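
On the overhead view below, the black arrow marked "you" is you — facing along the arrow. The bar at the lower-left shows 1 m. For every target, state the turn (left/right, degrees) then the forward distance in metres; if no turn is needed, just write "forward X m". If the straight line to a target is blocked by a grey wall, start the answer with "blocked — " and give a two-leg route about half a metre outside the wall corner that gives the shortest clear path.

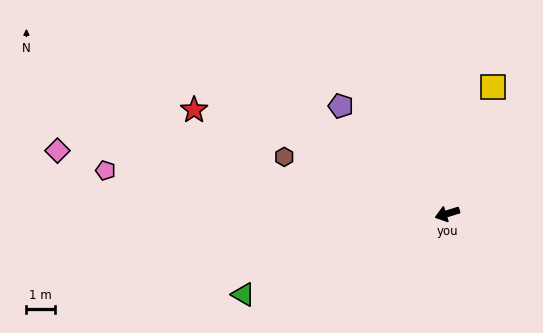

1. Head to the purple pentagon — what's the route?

turn right 62°, forward 5.3 m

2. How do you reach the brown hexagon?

turn right 36°, forward 6.1 m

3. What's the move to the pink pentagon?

turn right 24°, forward 12.1 m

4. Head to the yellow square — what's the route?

turn right 127°, forward 4.8 m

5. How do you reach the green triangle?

turn left 4°, forward 7.7 m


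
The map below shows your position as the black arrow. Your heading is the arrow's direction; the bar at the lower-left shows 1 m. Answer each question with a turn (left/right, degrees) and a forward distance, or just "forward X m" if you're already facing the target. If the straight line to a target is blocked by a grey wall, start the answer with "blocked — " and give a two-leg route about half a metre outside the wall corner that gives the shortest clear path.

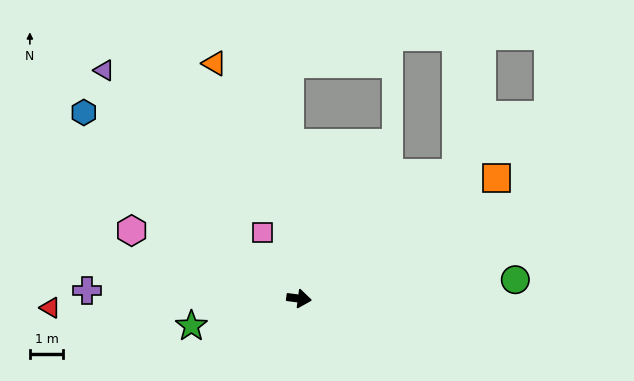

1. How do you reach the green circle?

turn left 12°, forward 6.5 m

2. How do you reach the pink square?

turn left 126°, forward 2.3 m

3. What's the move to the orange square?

turn left 39°, forward 6.9 m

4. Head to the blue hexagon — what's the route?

turn left 147°, forward 8.5 m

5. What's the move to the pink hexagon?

turn left 165°, forward 5.4 m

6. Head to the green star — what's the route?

turn right 158°, forward 3.3 m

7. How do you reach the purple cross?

turn right 175°, forward 6.4 m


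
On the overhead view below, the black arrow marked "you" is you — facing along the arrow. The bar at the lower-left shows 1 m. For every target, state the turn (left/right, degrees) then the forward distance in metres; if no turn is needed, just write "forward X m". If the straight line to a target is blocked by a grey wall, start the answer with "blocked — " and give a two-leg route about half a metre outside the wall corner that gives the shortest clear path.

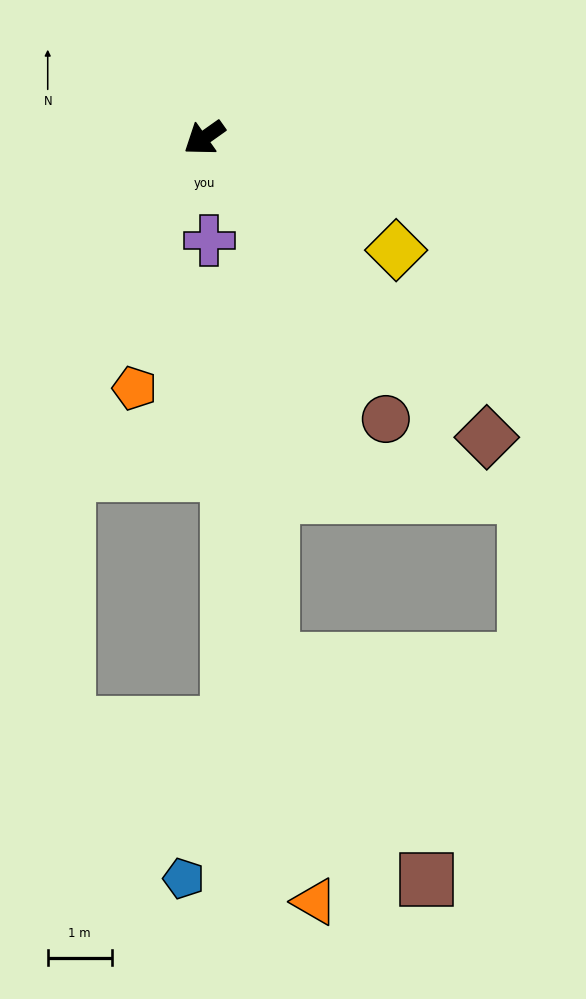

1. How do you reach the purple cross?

turn left 57°, forward 1.6 m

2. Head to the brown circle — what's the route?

turn left 88°, forward 5.2 m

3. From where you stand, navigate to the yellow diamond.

turn left 114°, forward 3.5 m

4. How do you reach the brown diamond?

turn left 98°, forward 6.4 m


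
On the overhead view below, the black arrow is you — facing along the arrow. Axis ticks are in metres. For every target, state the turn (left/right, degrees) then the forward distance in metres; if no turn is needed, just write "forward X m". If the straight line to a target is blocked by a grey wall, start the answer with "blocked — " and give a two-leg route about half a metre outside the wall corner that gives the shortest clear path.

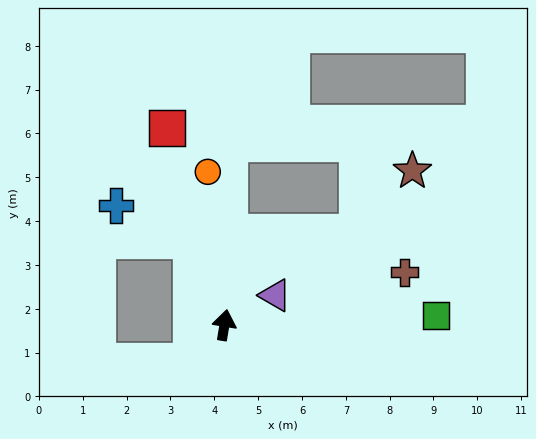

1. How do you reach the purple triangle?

turn right 50°, forward 1.3 m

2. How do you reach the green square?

turn right 78°, forward 4.8 m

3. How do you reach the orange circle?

turn left 15°, forward 3.5 m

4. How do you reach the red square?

turn left 25°, forward 4.7 m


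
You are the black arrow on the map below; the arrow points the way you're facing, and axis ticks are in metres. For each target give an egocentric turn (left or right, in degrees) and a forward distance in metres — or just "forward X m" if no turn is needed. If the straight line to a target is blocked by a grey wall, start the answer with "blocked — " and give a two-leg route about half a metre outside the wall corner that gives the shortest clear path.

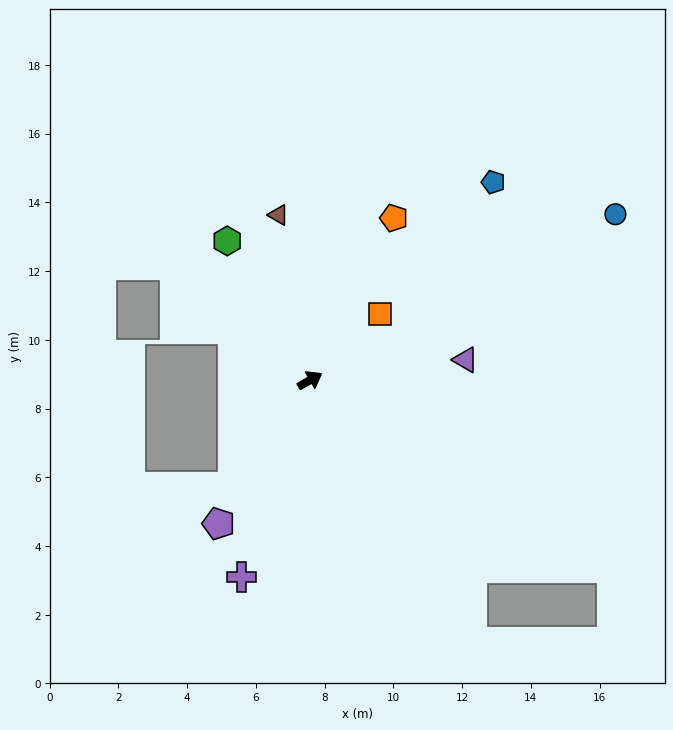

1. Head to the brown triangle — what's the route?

turn left 71°, forward 4.9 m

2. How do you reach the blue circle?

forward 10.1 m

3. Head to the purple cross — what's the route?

turn right 139°, forward 6.1 m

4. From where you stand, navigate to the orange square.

turn left 14°, forward 2.8 m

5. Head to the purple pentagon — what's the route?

turn right 152°, forward 4.9 m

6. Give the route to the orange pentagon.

turn left 33°, forward 5.3 m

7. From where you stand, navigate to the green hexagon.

turn left 91°, forward 4.7 m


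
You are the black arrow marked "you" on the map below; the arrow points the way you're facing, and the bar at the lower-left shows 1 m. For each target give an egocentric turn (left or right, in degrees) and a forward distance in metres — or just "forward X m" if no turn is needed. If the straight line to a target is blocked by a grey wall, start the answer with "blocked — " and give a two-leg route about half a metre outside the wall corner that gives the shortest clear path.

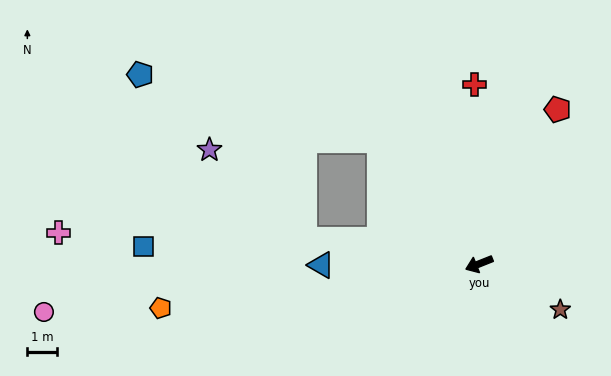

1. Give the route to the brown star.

turn left 129°, forward 3.1 m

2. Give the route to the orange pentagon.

turn right 14°, forward 10.7 m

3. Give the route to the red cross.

turn right 110°, forward 6.0 m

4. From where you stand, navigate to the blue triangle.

turn right 21°, forward 5.3 m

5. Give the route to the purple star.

blocked — turn right 30°, forward 5.9 m, then turn right 35°, forward 4.3 m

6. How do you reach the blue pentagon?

blocked — turn right 73°, forward 5.3 m, then turn left 36°, forward 8.3 m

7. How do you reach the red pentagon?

turn right 139°, forward 5.8 m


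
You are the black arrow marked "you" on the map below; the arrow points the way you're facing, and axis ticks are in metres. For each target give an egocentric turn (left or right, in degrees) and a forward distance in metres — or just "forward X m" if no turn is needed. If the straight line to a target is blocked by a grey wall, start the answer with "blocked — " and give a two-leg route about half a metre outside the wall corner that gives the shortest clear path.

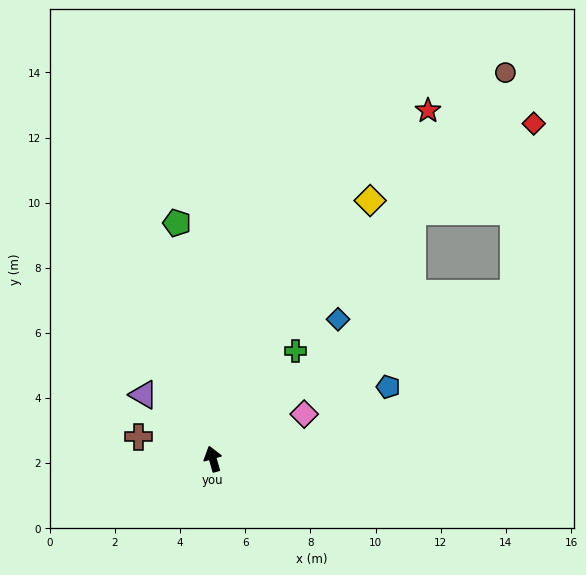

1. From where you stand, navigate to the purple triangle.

turn left 31°, forward 2.9 m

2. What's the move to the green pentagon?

turn right 7°, forward 7.3 m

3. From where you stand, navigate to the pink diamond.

turn right 80°, forward 3.1 m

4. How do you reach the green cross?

turn right 53°, forward 4.2 m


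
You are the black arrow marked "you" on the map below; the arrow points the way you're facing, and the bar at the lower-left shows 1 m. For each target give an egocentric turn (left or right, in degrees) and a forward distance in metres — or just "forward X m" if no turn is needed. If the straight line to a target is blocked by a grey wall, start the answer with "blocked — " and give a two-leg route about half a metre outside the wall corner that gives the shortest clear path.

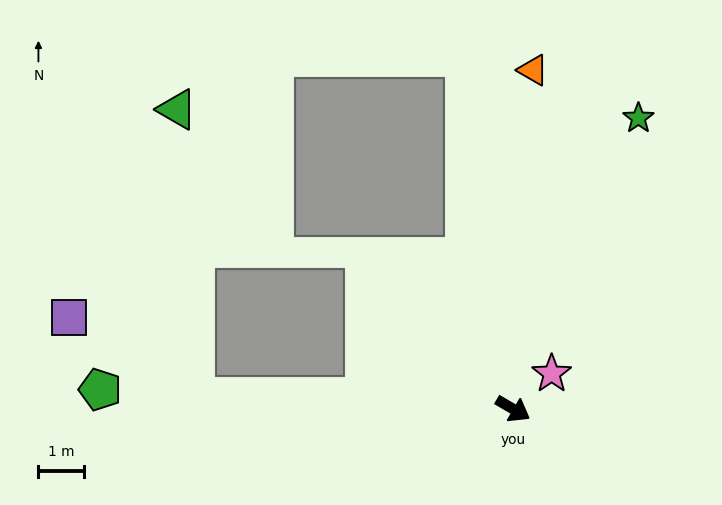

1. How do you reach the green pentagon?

turn right 152°, forward 9.1 m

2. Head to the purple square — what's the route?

blocked — turn right 152°, forward 7.0 m, then turn right 30°, forward 3.3 m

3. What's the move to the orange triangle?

turn left 117°, forward 7.4 m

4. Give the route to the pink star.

turn left 73°, forward 1.1 m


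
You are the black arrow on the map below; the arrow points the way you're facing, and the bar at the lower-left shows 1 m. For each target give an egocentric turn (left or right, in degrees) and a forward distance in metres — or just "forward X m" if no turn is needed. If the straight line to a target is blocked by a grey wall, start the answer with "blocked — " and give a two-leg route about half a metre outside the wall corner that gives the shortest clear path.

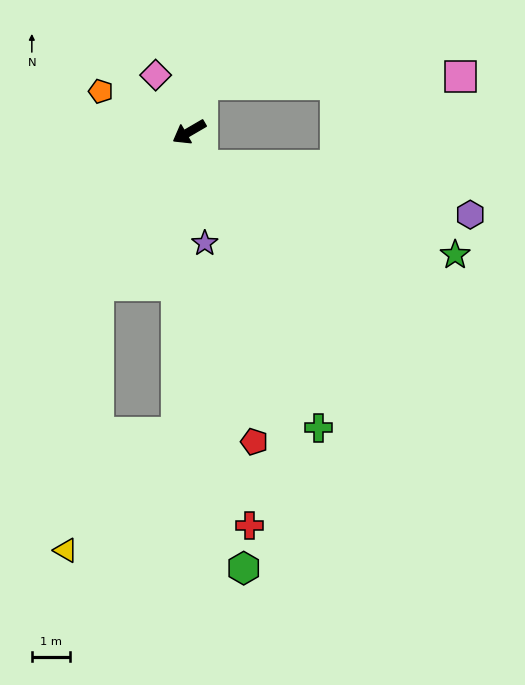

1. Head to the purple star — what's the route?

turn left 68°, forward 3.0 m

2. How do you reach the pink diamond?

turn right 90°, forward 1.7 m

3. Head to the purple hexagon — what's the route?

blocked — turn left 81°, forward 1.0 m, then turn left 58°, forward 7.2 m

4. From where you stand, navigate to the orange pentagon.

turn right 55°, forward 2.6 m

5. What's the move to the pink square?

blocked — turn right 135°, forward 1.3 m, then turn right 74°, forward 6.8 m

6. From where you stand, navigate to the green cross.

turn left 83°, forward 8.6 m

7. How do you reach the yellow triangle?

blocked — turn left 29°, forward 4.7 m, then turn left 24°, forward 7.1 m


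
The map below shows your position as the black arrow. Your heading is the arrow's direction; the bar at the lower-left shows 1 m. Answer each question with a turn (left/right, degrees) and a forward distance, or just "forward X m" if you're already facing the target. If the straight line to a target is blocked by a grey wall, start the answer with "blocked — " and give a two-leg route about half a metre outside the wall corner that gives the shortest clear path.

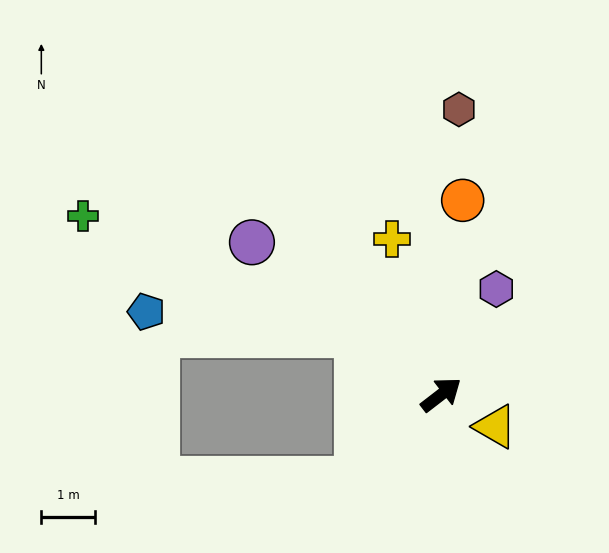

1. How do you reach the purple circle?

turn left 104°, forward 4.6 m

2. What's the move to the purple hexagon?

turn left 25°, forward 2.2 m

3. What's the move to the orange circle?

turn left 46°, forward 3.7 m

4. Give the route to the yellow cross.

turn left 70°, forward 3.1 m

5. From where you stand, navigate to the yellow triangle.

turn right 68°, forward 1.2 m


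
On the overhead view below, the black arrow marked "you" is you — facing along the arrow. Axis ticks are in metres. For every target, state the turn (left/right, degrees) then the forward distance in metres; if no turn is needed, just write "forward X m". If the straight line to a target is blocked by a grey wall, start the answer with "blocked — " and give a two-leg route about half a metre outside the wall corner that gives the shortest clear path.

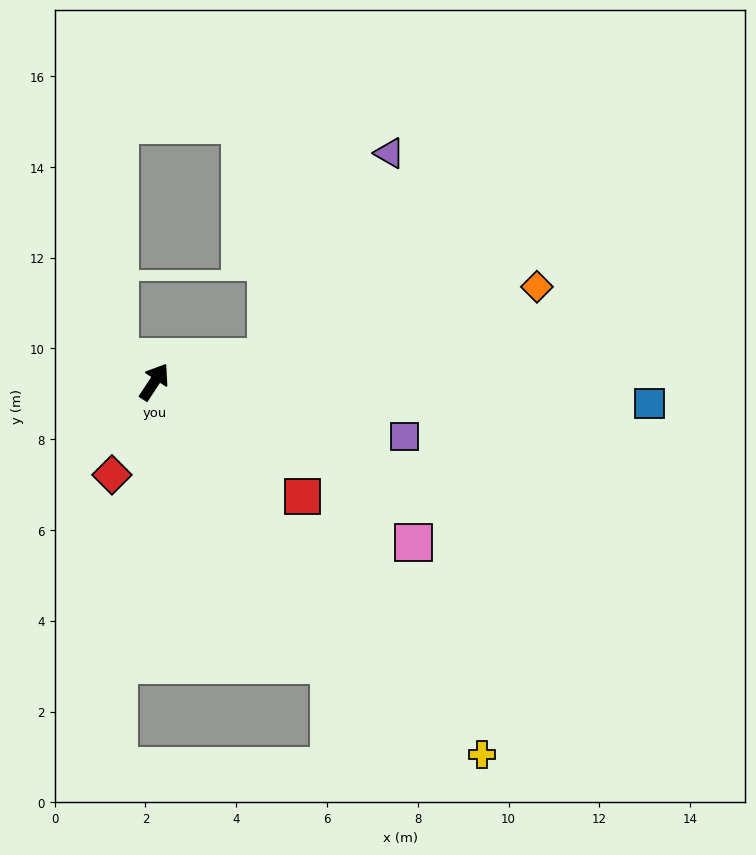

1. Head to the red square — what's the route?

turn right 94°, forward 4.1 m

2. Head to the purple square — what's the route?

turn right 69°, forward 5.6 m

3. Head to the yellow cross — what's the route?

turn right 105°, forward 10.9 m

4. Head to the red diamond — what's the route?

turn right 171°, forward 2.3 m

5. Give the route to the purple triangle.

blocked — turn right 44°, forward 2.5 m, then turn left 46°, forward 5.3 m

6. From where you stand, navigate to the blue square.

turn right 59°, forward 10.9 m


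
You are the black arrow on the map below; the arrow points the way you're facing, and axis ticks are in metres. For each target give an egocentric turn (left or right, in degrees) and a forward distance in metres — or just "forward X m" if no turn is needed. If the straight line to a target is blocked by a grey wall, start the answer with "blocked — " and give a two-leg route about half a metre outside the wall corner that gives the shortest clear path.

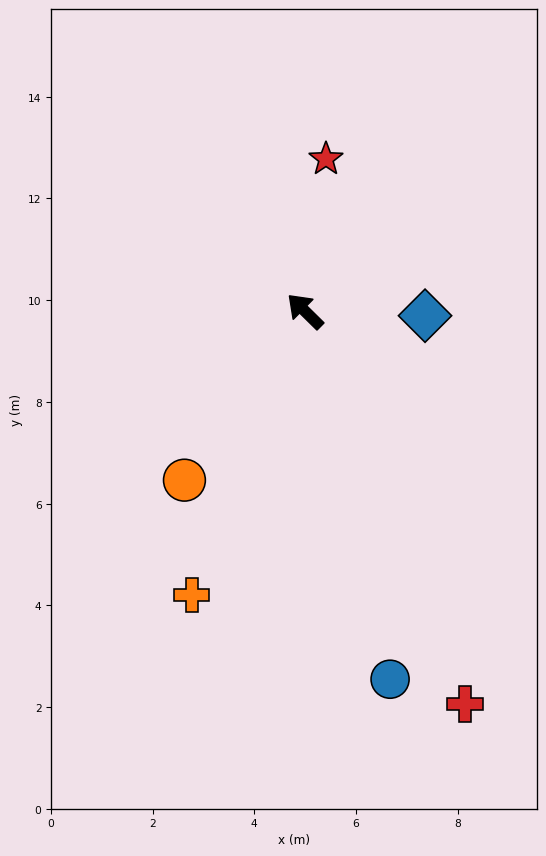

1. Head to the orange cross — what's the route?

turn left 113°, forward 6.0 m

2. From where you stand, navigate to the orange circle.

turn left 99°, forward 4.1 m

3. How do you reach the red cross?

turn left 157°, forward 8.3 m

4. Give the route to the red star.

turn right 53°, forward 3.0 m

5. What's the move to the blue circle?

turn left 148°, forward 7.4 m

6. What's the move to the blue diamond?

turn right 138°, forward 2.4 m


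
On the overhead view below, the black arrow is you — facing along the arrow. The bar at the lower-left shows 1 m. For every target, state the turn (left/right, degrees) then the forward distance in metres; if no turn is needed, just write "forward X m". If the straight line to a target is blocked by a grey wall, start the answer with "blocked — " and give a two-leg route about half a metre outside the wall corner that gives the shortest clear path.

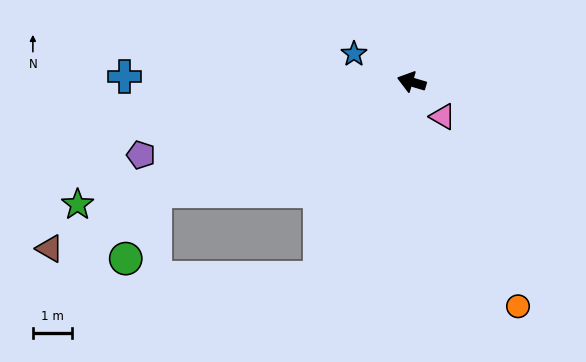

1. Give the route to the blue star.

turn right 9°, forward 1.6 m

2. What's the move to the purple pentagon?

turn left 32°, forward 7.2 m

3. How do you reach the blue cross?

turn left 15°, forward 7.4 m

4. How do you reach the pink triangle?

turn left 148°, forward 1.2 m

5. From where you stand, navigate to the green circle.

blocked — turn left 40°, forward 7.2 m, then turn left 42°, forward 1.9 m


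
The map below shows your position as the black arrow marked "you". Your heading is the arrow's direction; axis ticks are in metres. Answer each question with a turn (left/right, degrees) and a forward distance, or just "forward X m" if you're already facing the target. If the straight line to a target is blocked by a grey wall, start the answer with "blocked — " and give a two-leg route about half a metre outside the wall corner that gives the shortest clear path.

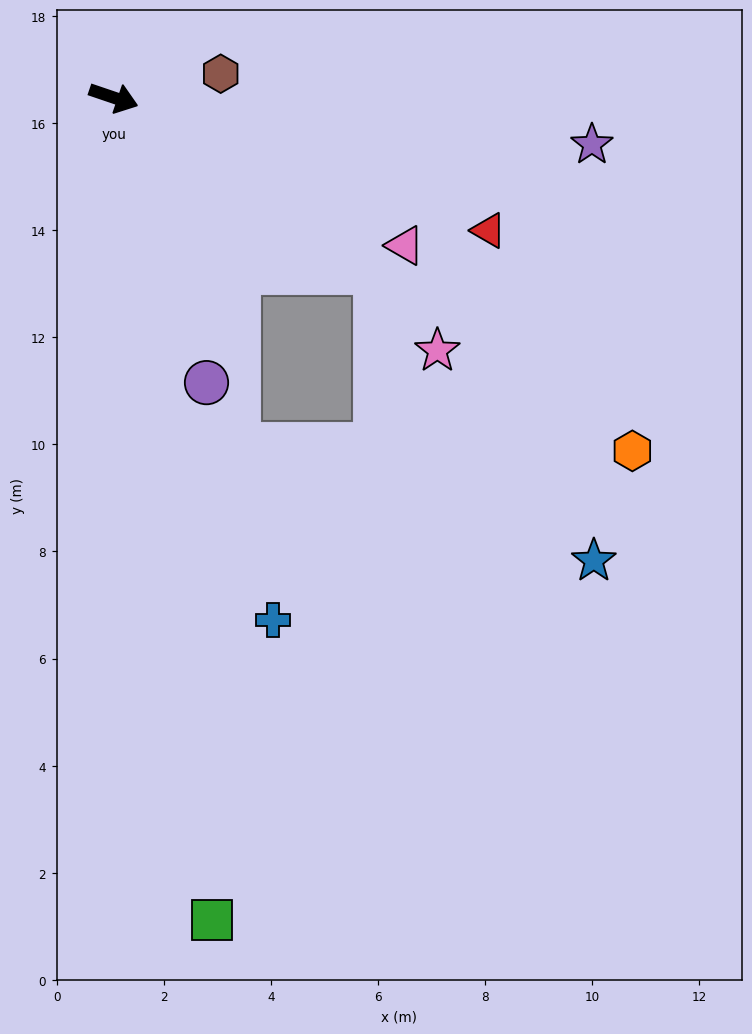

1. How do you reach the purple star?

turn left 13°, forward 9.0 m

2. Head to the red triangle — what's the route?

forward 7.4 m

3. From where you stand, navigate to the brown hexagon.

turn left 31°, forward 2.0 m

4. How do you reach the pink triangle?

turn right 8°, forward 6.1 m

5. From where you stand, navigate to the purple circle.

turn right 53°, forward 5.6 m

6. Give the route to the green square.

turn right 64°, forward 15.5 m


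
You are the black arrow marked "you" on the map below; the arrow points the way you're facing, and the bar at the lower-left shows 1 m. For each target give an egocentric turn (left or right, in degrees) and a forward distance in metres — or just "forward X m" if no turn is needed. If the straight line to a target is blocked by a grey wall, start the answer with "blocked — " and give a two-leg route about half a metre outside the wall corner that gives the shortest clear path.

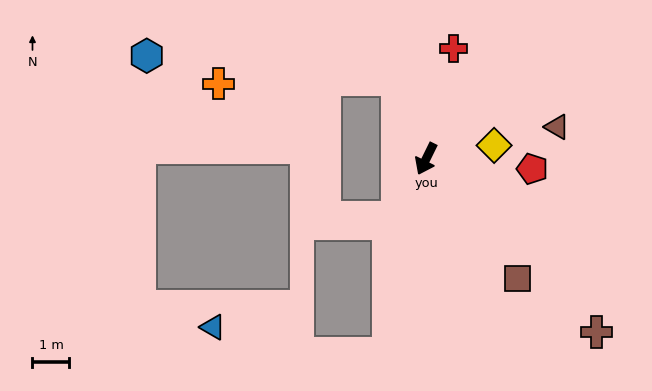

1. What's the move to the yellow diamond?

turn left 127°, forward 1.9 m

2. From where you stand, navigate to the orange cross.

blocked — turn right 133°, forward 2.3 m, then turn left 70°, forward 4.8 m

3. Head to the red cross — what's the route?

turn right 168°, forward 3.1 m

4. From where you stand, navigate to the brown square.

turn left 63°, forward 4.1 m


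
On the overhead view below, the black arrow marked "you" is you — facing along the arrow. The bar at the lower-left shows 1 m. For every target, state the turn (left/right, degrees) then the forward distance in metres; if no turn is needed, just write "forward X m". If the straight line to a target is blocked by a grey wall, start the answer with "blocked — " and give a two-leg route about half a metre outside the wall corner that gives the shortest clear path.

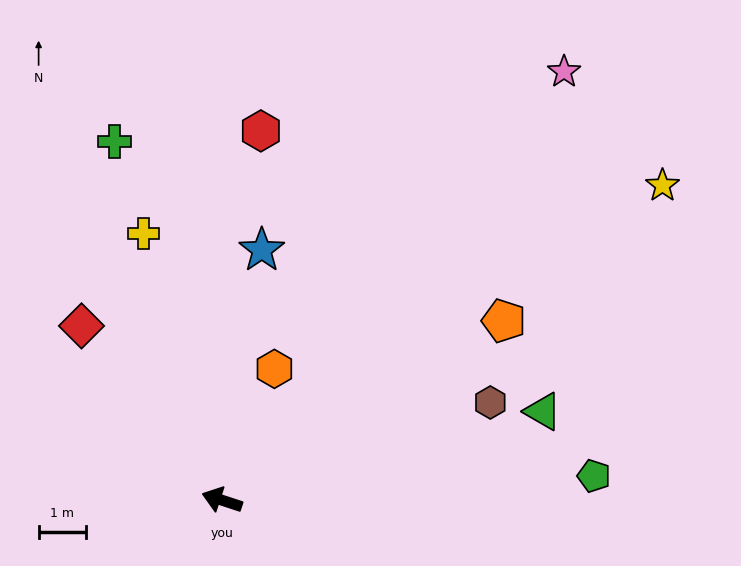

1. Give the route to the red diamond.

turn right 33°, forward 4.7 m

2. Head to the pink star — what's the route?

turn right 110°, forward 11.5 m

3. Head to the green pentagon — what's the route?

turn right 158°, forward 7.8 m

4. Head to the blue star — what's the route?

turn right 81°, forward 5.3 m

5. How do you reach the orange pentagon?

turn right 129°, forward 7.0 m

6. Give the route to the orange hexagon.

turn right 94°, forward 3.0 m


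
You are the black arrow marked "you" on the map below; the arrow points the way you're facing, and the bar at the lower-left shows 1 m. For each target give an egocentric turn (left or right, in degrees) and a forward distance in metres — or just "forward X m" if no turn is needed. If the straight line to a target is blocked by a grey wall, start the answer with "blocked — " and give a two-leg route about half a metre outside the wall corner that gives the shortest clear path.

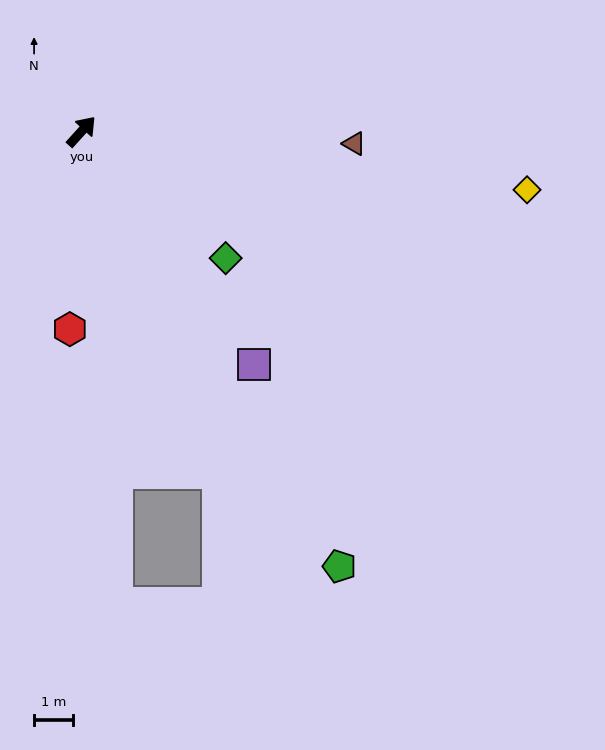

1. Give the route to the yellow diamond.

turn right 55°, forward 11.4 m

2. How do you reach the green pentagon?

turn right 107°, forward 12.8 m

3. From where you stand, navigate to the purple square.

turn right 101°, forward 7.4 m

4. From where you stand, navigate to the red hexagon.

turn right 141°, forward 5.0 m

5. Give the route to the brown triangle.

turn right 50°, forward 6.9 m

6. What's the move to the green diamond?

turn right 89°, forward 4.9 m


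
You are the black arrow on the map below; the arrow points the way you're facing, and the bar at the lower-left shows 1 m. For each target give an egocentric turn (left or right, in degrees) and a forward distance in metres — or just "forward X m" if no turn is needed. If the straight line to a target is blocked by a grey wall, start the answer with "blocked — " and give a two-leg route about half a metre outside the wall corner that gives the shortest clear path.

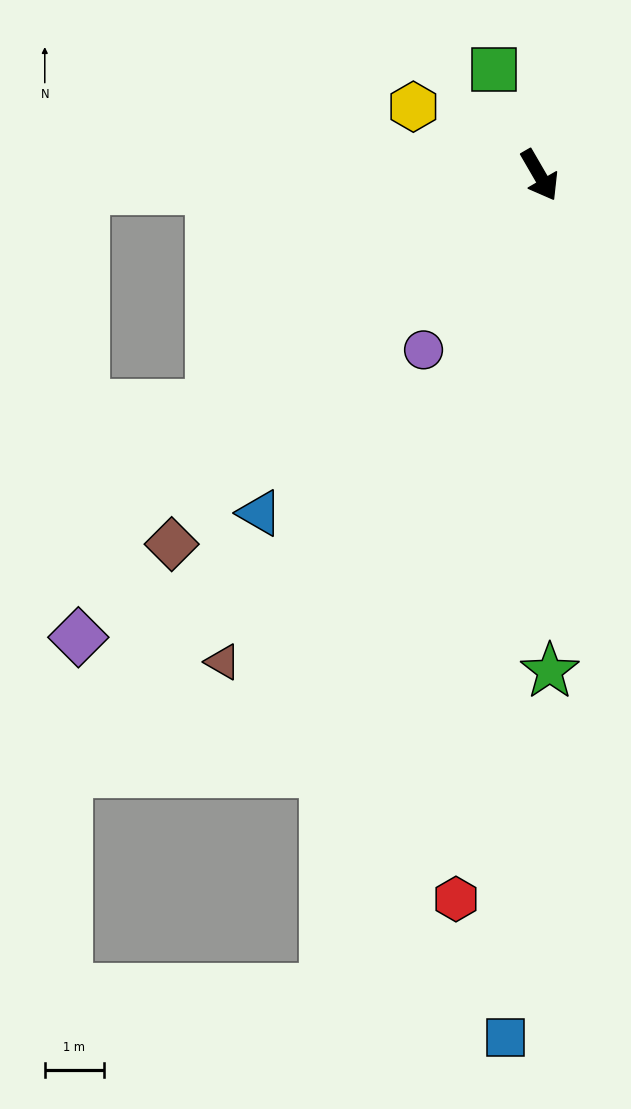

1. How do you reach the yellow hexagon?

turn right 149°, forward 2.4 m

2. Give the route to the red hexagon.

turn right 37°, forward 12.3 m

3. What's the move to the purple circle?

turn right 64°, forward 3.5 m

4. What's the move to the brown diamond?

turn right 75°, forward 8.8 m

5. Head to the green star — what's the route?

turn right 29°, forward 8.4 m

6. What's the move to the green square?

turn left 173°, forward 1.9 m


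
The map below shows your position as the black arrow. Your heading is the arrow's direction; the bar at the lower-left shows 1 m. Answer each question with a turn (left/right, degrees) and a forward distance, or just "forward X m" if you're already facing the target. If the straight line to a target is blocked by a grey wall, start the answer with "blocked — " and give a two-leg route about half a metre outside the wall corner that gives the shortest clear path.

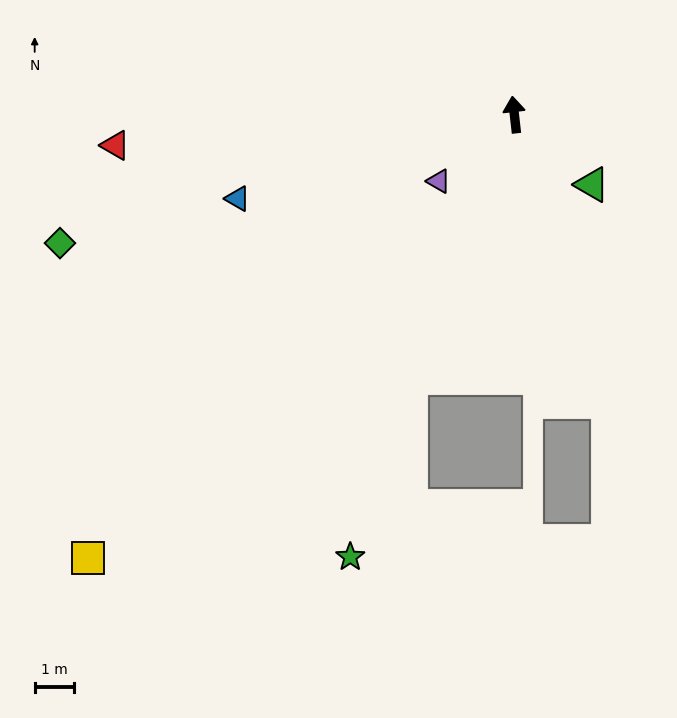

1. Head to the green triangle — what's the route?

turn right 139°, forward 2.7 m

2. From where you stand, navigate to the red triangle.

turn left 88°, forward 10.2 m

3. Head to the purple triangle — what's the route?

turn left 125°, forward 2.6 m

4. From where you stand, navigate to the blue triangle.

turn left 100°, forward 7.4 m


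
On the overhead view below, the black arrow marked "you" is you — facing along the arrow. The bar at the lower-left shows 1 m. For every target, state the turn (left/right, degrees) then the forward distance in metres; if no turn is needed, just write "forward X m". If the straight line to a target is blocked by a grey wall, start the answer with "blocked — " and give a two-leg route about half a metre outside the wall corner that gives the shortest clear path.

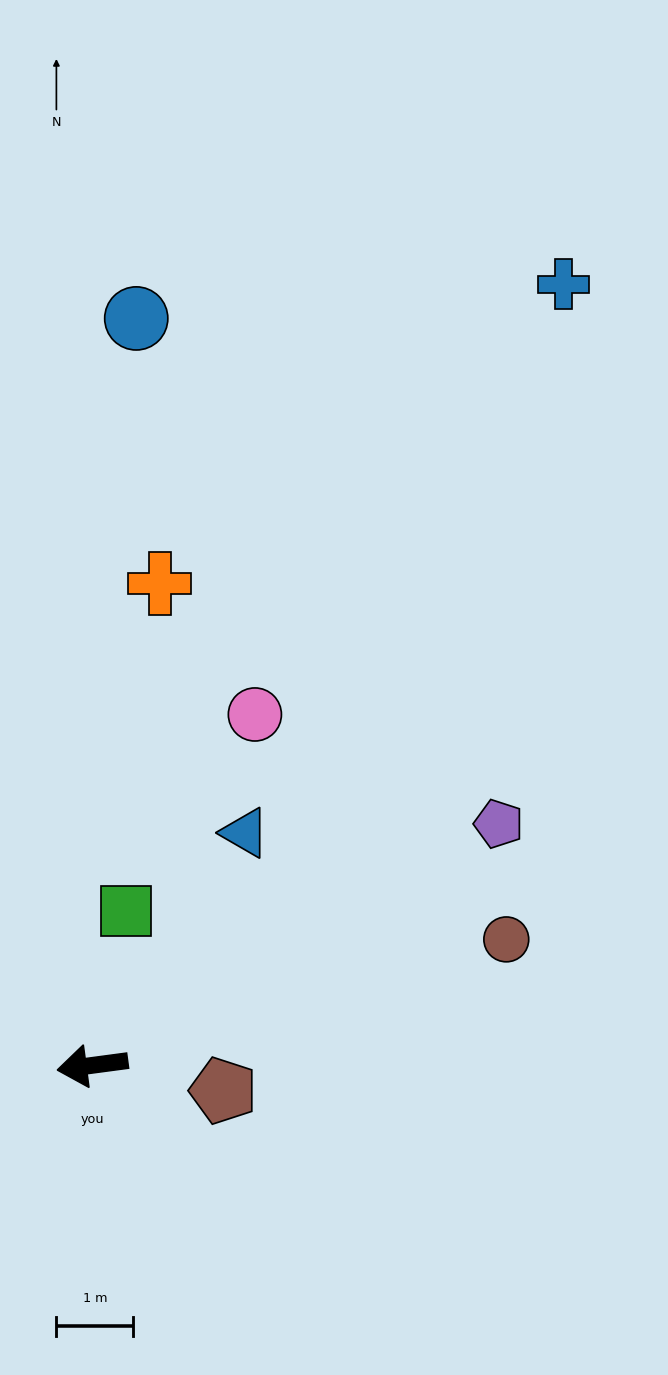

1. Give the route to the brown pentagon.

turn left 161°, forward 1.7 m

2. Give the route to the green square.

turn right 110°, forward 2.1 m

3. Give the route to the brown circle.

turn right 171°, forward 5.6 m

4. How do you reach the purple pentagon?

turn right 157°, forward 6.1 m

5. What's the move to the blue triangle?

turn right 131°, forward 3.6 m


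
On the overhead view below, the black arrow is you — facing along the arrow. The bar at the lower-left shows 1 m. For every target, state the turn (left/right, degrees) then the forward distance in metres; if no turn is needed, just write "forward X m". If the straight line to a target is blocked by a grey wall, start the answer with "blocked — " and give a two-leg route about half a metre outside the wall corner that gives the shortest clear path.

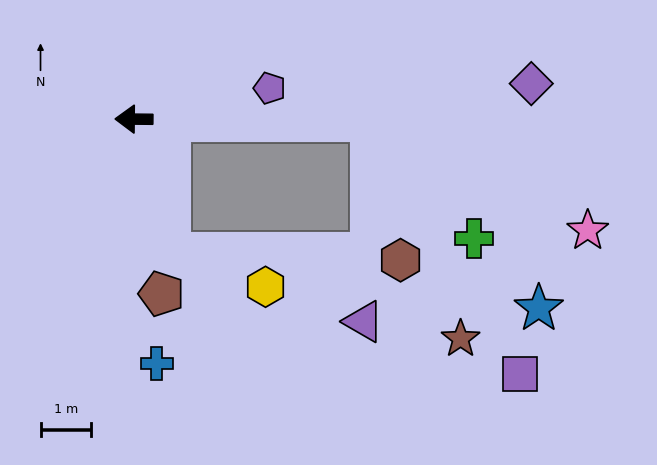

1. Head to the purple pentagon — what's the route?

turn right 167°, forward 2.7 m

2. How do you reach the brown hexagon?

blocked — turn left 105°, forward 2.7 m, then turn left 74°, forward 4.6 m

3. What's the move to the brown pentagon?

turn left 99°, forward 3.5 m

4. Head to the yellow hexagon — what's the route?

blocked — turn left 105°, forward 2.7 m, then turn left 56°, forward 2.0 m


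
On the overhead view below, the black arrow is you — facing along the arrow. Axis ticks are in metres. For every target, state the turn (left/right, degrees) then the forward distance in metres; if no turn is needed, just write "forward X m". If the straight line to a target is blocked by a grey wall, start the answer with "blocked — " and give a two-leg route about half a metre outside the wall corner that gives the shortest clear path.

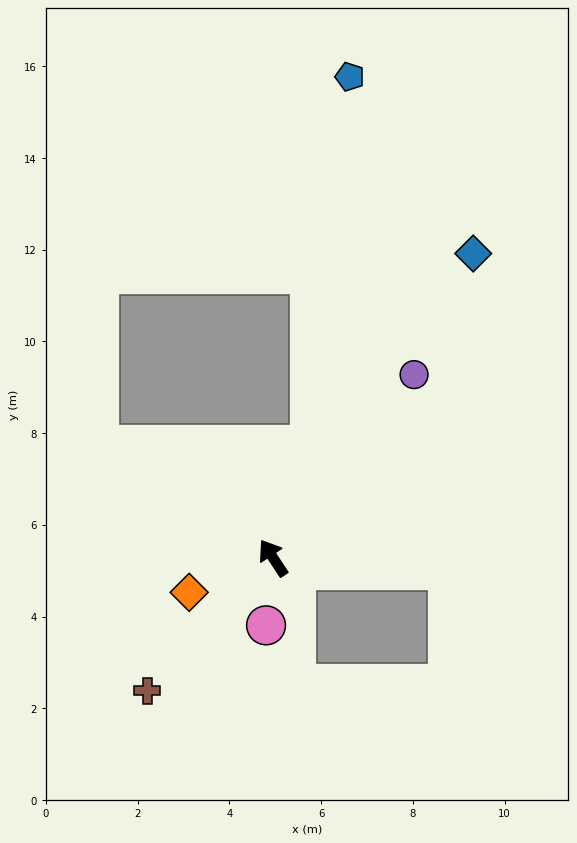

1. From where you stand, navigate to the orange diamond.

turn left 79°, forward 2.0 m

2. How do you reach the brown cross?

turn left 103°, forward 4.0 m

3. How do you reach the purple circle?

turn right 71°, forward 5.0 m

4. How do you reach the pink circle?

turn left 141°, forward 1.5 m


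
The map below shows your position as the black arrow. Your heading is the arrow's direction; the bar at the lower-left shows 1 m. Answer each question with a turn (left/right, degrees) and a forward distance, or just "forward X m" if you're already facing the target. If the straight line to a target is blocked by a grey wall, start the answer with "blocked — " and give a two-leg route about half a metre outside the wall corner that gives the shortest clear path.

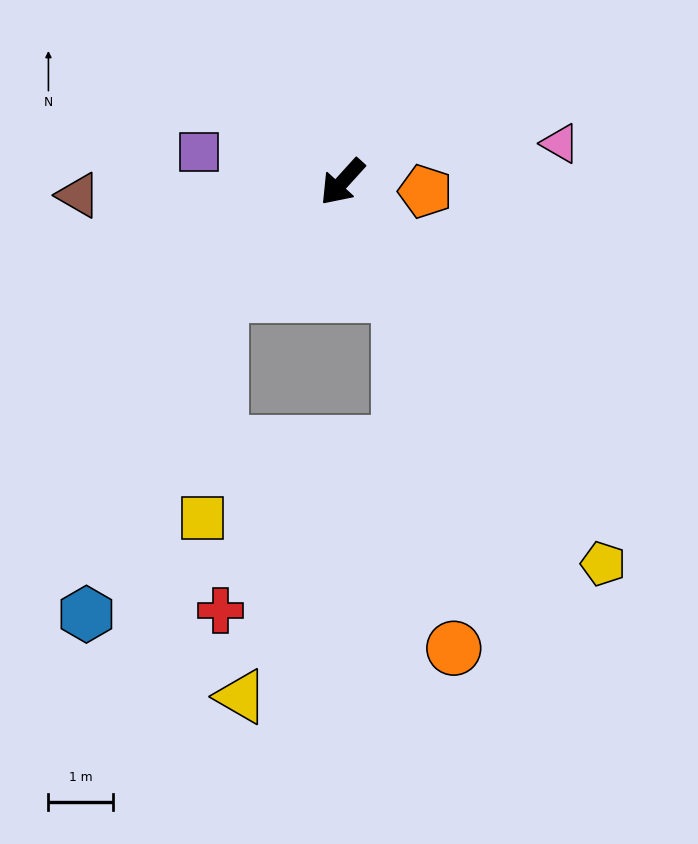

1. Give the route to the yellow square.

blocked — turn right 5°, forward 2.6 m, then turn left 42°, forward 3.5 m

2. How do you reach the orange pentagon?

turn left 126°, forward 1.3 m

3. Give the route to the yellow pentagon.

turn left 77°, forward 7.2 m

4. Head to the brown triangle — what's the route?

turn right 45°, forward 4.1 m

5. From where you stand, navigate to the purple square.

turn right 59°, forward 2.3 m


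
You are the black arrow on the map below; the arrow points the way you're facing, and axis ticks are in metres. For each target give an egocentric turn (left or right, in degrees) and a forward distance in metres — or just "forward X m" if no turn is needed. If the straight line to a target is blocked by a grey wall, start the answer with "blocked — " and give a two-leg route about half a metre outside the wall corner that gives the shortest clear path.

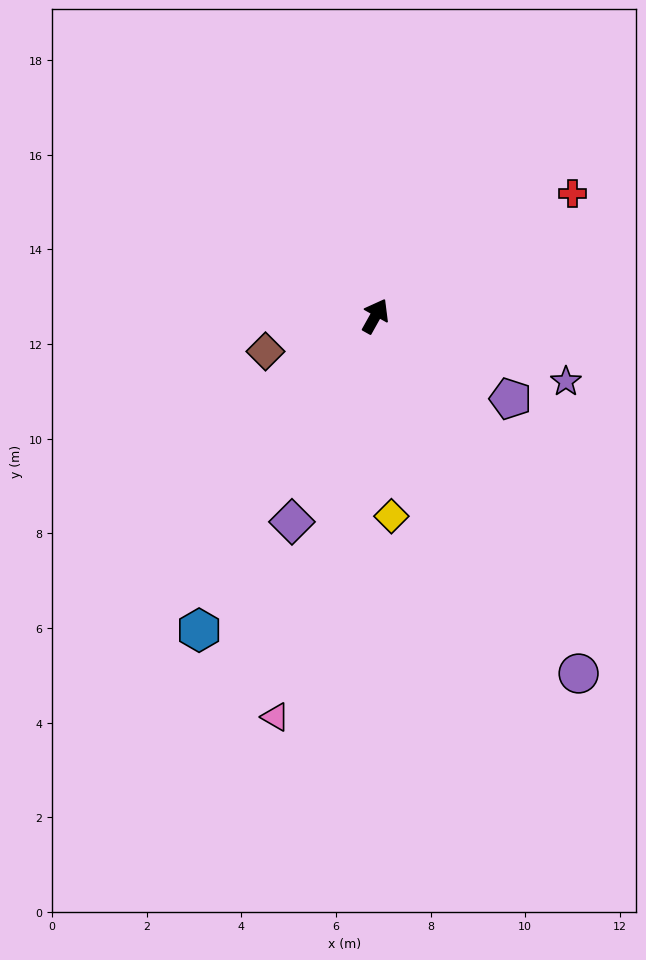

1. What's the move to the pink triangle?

turn right 165°, forward 8.7 m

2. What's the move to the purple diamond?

turn right 173°, forward 4.7 m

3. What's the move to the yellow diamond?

turn right 146°, forward 4.2 m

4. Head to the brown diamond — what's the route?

turn left 137°, forward 2.4 m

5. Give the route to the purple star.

turn right 80°, forward 4.3 m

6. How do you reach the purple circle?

turn right 121°, forward 8.7 m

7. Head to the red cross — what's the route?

turn right 29°, forward 4.9 m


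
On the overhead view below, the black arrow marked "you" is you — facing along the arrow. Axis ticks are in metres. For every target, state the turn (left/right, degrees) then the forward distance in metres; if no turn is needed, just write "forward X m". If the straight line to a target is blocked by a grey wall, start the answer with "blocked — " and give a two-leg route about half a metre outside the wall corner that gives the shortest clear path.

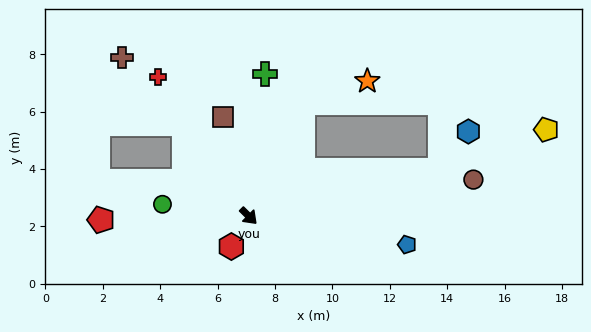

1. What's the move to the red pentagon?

turn right 134°, forward 5.1 m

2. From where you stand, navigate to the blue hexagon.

blocked — turn left 58°, forward 6.9 m, then turn left 40°, forward 1.7 m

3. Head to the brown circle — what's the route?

turn left 54°, forward 7.9 m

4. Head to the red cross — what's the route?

turn left 168°, forward 5.8 m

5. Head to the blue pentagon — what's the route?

turn left 35°, forward 5.6 m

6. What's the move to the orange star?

blocked — turn left 109°, forward 4.4 m, then turn right 45°, forward 2.4 m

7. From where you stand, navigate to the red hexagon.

turn right 75°, forward 1.2 m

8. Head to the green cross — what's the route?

turn left 128°, forward 5.0 m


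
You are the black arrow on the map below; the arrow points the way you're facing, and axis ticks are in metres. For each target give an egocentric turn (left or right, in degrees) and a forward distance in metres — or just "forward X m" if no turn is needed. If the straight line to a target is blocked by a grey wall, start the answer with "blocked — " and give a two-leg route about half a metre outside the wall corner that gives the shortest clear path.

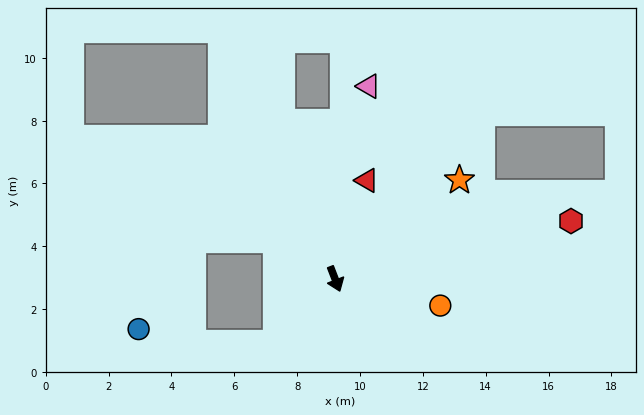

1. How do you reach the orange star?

turn left 107°, forward 5.1 m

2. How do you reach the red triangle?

turn left 141°, forward 3.3 m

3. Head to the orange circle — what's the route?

turn left 55°, forward 3.5 m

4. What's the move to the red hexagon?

turn left 83°, forward 7.7 m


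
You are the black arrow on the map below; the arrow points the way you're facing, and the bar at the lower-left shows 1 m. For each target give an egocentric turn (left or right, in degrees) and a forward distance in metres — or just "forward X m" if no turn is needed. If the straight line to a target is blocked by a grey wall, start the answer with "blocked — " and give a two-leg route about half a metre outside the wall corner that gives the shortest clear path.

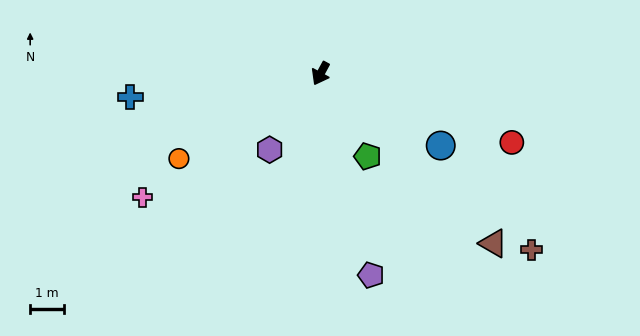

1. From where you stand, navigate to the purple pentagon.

turn left 43°, forward 6.1 m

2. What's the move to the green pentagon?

turn left 58°, forward 2.8 m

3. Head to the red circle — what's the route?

turn left 99°, forward 6.0 m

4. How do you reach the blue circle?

turn left 88°, forward 4.1 m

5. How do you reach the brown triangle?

turn left 74°, forward 7.1 m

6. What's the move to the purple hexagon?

turn right 5°, forward 2.7 m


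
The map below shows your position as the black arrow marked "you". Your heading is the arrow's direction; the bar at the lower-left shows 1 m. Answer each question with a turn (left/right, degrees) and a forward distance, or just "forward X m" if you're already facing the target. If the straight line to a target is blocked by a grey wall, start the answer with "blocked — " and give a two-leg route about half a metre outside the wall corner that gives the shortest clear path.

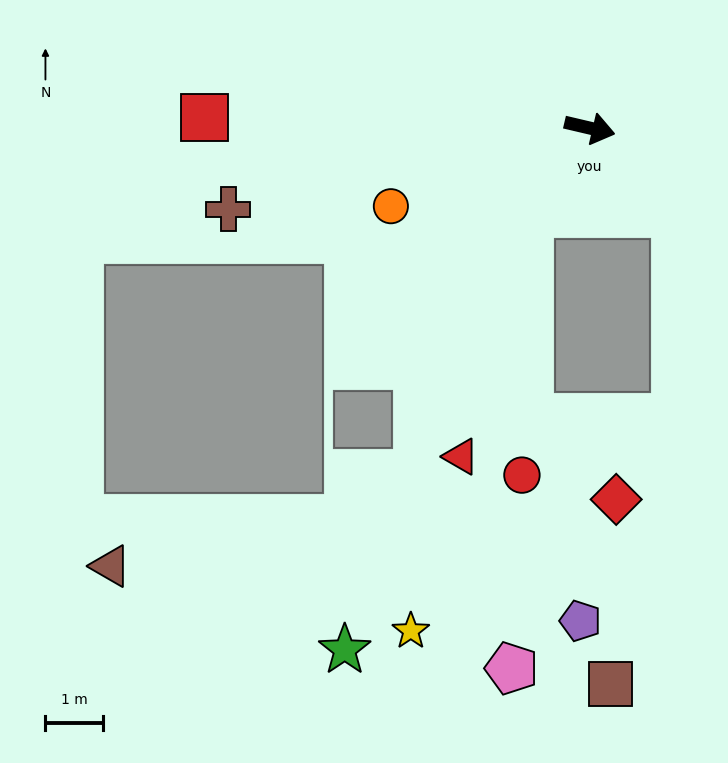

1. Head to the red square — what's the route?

turn right 168°, forward 6.7 m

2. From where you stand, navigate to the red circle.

blocked — turn right 112°, forward 1.8 m, then turn left 34°, forward 4.6 m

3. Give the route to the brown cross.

turn right 154°, forward 6.5 m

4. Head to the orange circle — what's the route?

turn right 145°, forward 3.7 m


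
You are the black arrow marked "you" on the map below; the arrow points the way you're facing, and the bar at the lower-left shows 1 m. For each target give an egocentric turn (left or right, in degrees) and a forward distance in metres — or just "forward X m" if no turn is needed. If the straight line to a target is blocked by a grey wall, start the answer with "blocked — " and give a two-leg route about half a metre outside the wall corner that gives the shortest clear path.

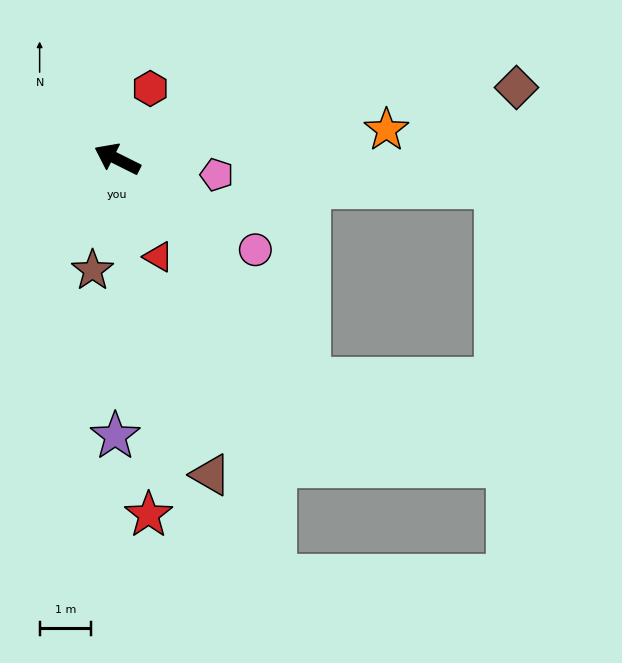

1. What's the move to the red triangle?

turn left 139°, forward 2.1 m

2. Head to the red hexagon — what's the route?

turn right 89°, forward 1.5 m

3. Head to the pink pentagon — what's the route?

turn right 162°, forward 2.0 m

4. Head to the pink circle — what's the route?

turn left 173°, forward 3.2 m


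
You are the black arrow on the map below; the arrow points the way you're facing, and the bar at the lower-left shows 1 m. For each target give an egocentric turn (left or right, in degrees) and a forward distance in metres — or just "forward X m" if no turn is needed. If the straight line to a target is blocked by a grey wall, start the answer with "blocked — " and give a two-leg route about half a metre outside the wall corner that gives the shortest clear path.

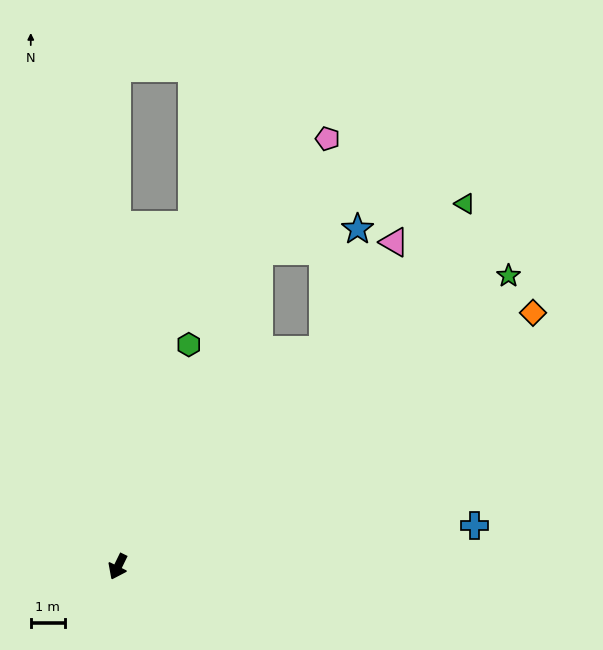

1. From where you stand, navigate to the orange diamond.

turn left 148°, forward 14.2 m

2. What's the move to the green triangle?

turn left 162°, forward 14.7 m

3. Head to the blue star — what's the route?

blocked — turn left 163°, forward 8.7 m, then turn left 27°, forward 3.7 m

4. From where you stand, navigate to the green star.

turn left 153°, forward 14.2 m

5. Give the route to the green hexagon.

turn right 172°, forward 6.8 m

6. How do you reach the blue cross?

turn left 123°, forward 10.5 m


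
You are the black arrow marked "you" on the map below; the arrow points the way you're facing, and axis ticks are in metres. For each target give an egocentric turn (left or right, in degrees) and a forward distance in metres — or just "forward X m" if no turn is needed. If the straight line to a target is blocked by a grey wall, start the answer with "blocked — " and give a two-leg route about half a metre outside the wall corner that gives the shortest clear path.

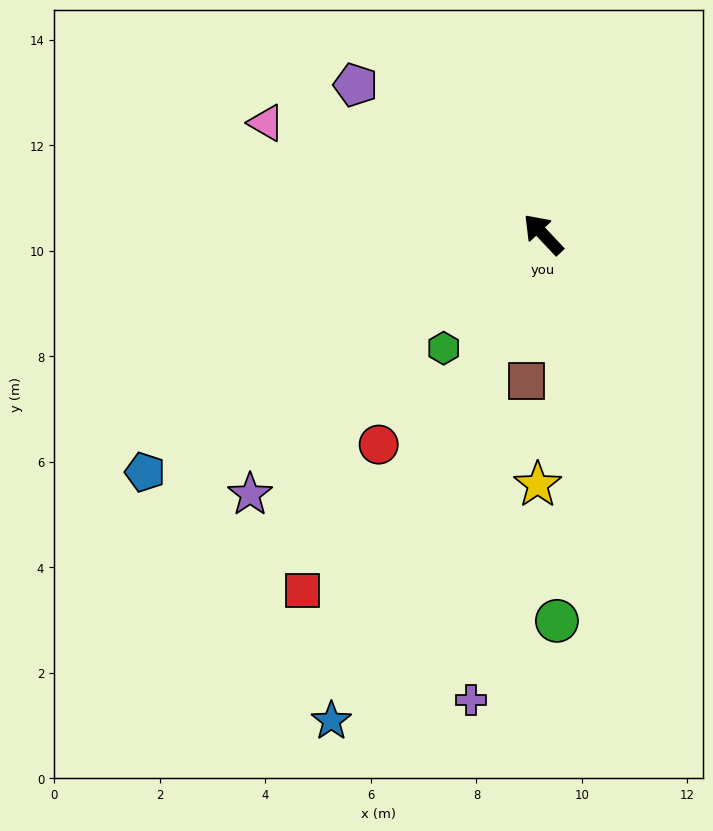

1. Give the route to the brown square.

turn left 130°, forward 2.8 m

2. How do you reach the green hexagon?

turn left 96°, forward 2.9 m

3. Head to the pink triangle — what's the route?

turn left 25°, forward 5.7 m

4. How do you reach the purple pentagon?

turn left 8°, forward 4.5 m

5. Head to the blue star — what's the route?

turn left 113°, forward 10.1 m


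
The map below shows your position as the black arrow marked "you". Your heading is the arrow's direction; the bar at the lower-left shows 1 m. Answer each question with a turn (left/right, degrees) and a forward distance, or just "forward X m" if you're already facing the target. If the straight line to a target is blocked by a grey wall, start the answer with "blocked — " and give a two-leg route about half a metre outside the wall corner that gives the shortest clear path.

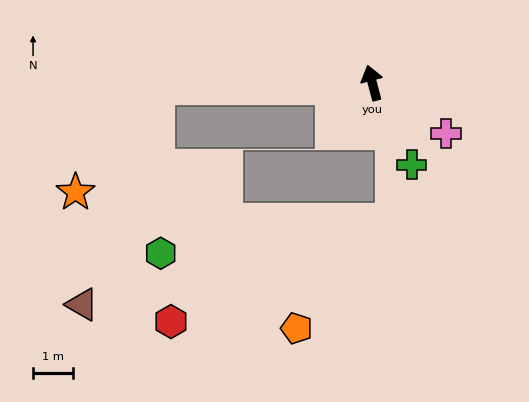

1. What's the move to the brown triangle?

blocked — turn left 77°, forward 5.4 m, then turn left 69°, forward 5.8 m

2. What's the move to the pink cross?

turn right 139°, forward 2.2 m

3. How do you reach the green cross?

turn right 169°, forward 2.3 m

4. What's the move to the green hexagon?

blocked — turn left 77°, forward 5.4 m, then turn left 89°, forward 4.1 m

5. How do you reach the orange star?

blocked — turn left 77°, forward 5.4 m, then turn left 50°, forward 3.3 m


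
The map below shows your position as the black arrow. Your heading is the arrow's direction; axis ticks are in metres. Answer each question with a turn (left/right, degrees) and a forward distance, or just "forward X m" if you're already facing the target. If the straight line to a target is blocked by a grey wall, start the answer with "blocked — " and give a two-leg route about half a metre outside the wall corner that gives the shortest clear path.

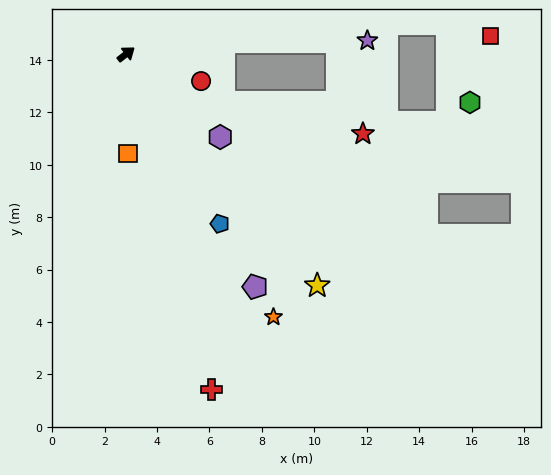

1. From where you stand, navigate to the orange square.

turn right 127°, forward 3.8 m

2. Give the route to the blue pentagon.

turn right 99°, forward 7.4 m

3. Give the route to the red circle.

turn right 58°, forward 3.0 m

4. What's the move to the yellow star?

turn right 88°, forward 11.4 m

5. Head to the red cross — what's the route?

turn right 113°, forward 13.2 m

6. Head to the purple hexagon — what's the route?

turn right 79°, forward 4.8 m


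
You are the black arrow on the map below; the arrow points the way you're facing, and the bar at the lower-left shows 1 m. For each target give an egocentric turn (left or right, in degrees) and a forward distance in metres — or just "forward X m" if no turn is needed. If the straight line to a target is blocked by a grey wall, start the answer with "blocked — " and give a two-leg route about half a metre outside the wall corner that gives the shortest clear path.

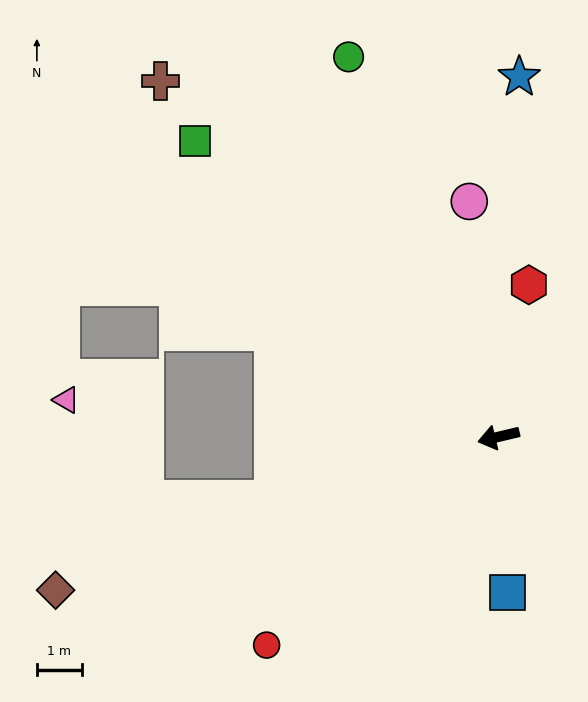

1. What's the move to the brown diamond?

turn left 6°, forward 10.4 m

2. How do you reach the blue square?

turn left 80°, forward 3.5 m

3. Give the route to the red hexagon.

turn right 115°, forward 3.5 m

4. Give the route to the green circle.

turn right 82°, forward 9.1 m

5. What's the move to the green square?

turn right 58°, forward 9.4 m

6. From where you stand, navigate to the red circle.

turn left 29°, forward 6.9 m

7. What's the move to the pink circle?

turn right 96°, forward 5.3 m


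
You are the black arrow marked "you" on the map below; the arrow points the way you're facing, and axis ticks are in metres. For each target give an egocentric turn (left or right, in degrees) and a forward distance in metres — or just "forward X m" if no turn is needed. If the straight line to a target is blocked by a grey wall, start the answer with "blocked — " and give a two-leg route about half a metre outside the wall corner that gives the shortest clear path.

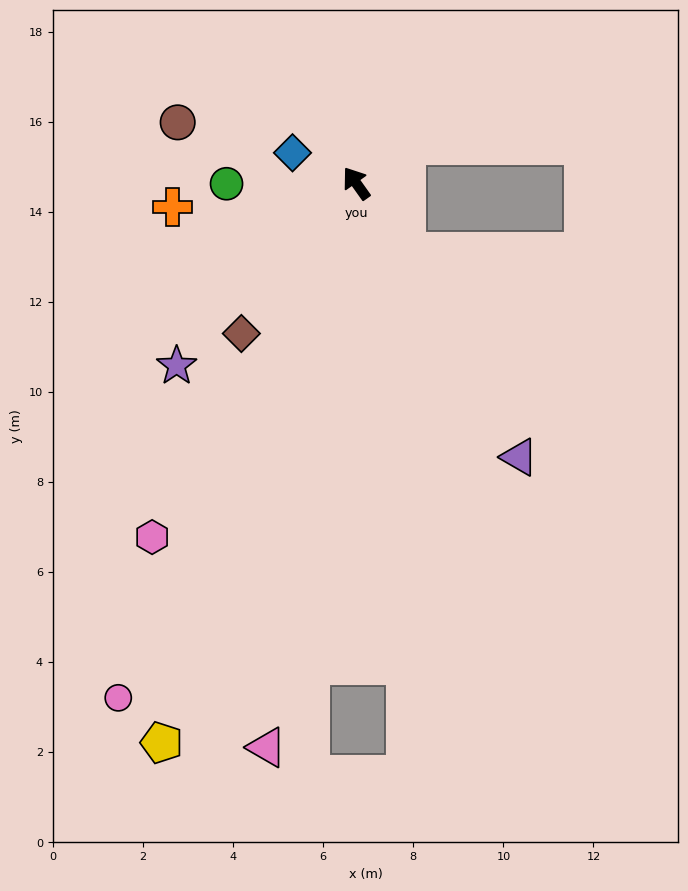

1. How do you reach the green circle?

turn left 55°, forward 2.9 m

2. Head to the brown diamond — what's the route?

turn left 107°, forward 4.2 m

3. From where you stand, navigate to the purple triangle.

turn left 175°, forward 7.1 m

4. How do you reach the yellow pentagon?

turn left 125°, forward 13.1 m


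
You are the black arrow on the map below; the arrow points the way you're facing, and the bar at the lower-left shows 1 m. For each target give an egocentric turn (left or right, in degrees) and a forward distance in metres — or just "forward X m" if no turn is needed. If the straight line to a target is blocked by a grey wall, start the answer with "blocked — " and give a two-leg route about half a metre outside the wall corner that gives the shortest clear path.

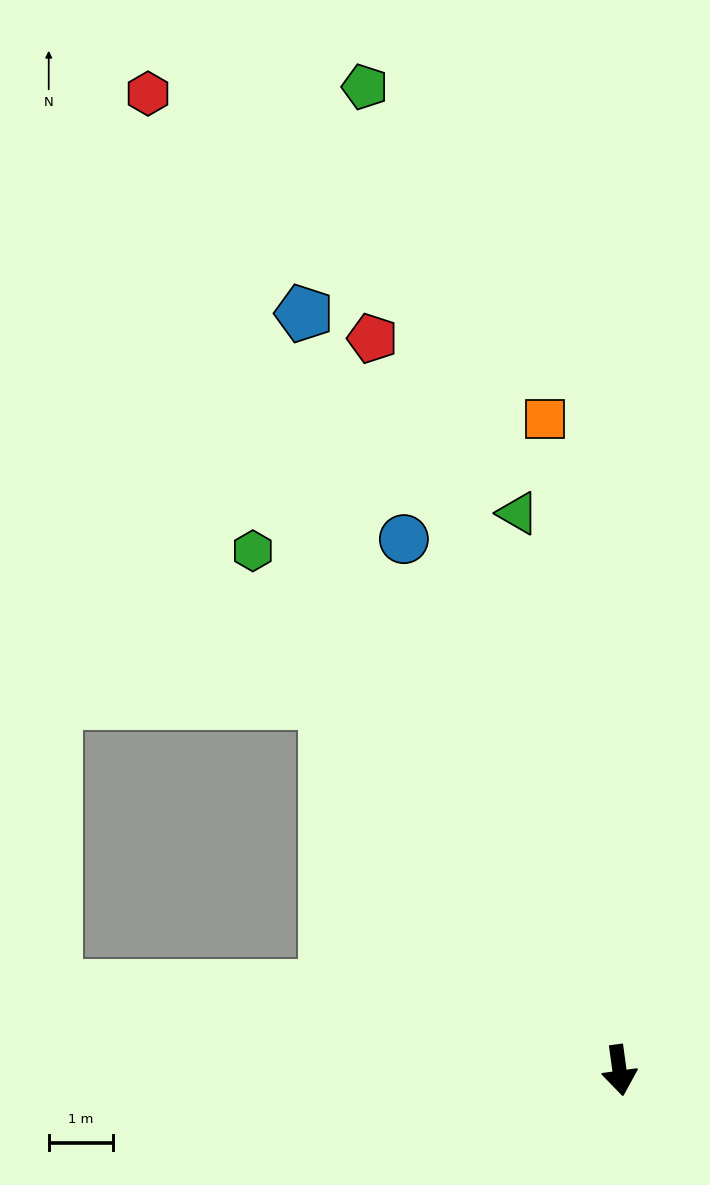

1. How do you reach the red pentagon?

turn right 169°, forward 12.1 m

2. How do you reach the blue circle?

turn right 166°, forward 9.0 m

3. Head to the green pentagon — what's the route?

turn right 173°, forward 15.9 m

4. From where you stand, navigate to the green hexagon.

turn right 153°, forward 10.0 m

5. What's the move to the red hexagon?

turn right 162°, forward 17.0 m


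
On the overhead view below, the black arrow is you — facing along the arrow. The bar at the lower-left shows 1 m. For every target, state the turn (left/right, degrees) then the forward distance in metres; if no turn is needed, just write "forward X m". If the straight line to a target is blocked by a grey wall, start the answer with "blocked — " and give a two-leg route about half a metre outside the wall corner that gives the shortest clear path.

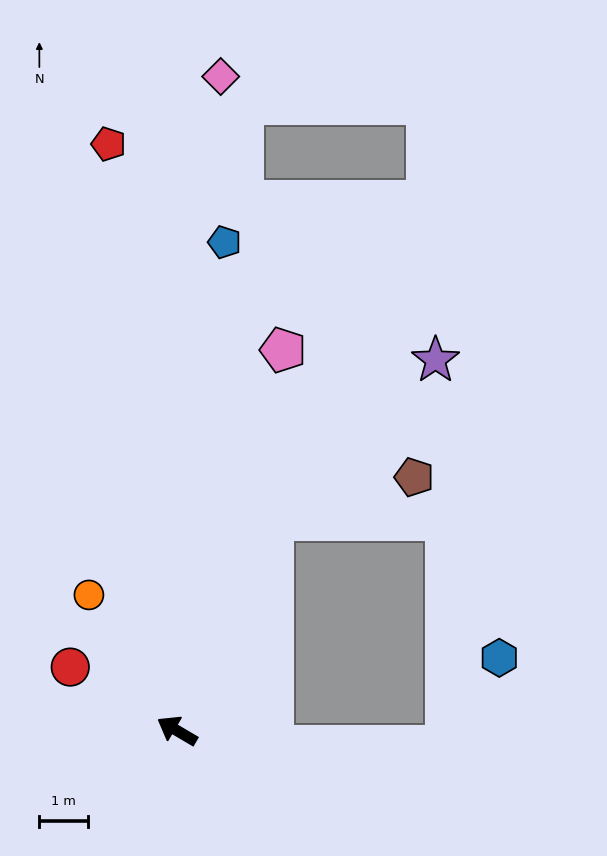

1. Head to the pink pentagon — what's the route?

turn right 75°, forward 8.2 m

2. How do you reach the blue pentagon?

turn right 65°, forward 10.1 m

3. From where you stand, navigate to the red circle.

forward 2.6 m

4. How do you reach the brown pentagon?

blocked — turn right 84°, forward 4.8 m, then turn right 49°, forward 3.0 m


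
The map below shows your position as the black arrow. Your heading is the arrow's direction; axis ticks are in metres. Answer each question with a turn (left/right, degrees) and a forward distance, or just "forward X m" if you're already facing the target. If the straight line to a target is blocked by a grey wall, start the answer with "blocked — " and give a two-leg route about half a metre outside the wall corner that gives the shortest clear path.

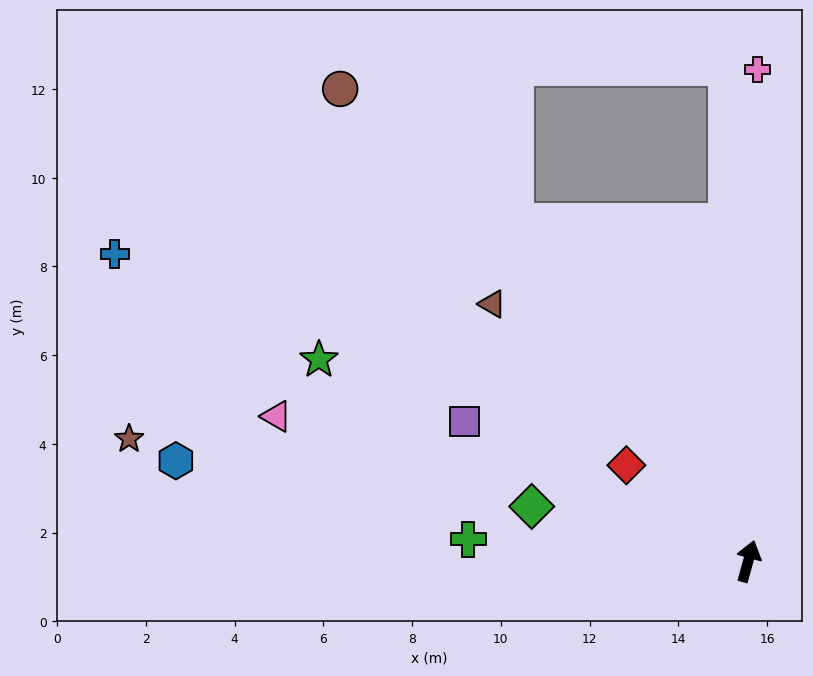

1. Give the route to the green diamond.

turn left 91°, forward 5.0 m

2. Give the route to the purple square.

turn left 79°, forward 7.1 m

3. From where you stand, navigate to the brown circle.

turn left 56°, forward 14.1 m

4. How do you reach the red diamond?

turn left 67°, forward 3.5 m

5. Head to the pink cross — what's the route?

turn left 14°, forward 11.1 m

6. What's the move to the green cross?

turn left 101°, forward 6.3 m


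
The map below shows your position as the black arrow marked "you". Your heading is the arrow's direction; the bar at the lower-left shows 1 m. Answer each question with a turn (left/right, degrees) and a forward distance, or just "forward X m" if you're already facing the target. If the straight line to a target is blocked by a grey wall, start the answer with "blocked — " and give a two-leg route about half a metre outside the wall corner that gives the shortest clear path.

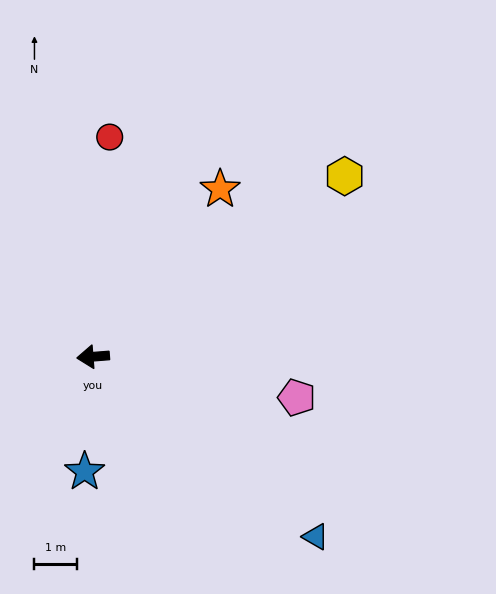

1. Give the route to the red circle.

turn right 99°, forward 5.2 m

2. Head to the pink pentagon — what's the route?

turn left 164°, forward 4.9 m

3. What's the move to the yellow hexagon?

turn right 149°, forward 7.3 m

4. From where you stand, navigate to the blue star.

turn left 81°, forward 2.7 m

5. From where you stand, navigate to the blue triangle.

turn left 137°, forward 6.7 m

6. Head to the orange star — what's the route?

turn right 132°, forward 4.9 m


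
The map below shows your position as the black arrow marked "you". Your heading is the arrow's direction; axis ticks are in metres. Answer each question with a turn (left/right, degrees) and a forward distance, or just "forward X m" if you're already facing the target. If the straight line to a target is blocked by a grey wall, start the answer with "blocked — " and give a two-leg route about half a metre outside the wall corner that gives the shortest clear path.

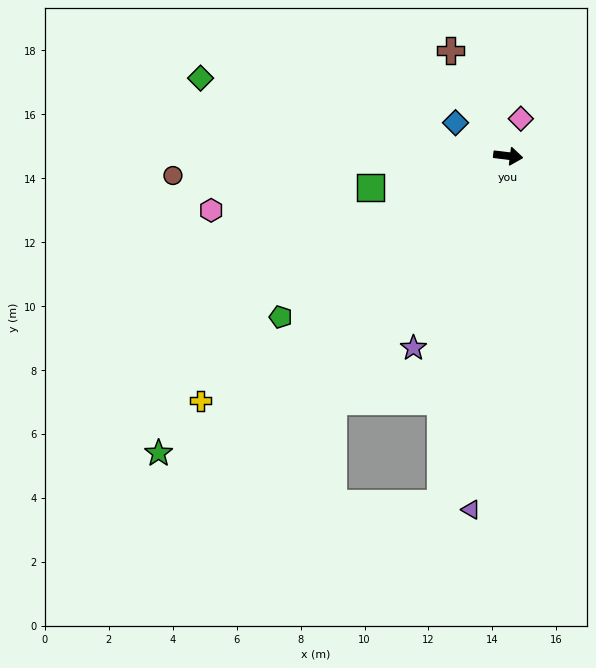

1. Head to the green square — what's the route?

turn right 160°, forward 4.4 m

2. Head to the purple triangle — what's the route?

turn right 89°, forward 11.1 m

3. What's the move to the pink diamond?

turn left 78°, forward 1.2 m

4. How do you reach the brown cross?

turn left 126°, forward 3.8 m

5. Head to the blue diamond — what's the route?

turn left 155°, forward 1.9 m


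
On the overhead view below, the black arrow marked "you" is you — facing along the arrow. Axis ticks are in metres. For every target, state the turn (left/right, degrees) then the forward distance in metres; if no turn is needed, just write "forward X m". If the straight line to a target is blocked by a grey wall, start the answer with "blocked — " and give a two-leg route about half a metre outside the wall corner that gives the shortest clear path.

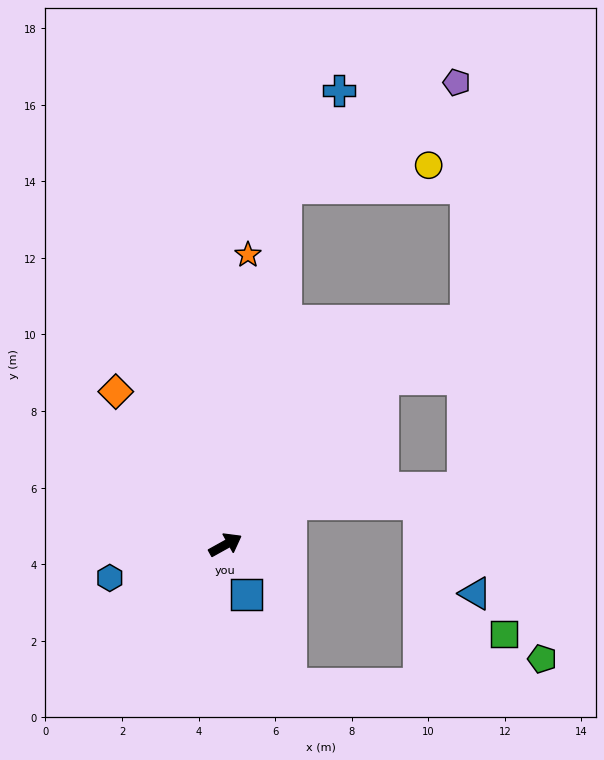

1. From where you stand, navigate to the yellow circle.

blocked — turn left 51°, forward 9.5 m, then turn right 71°, forward 3.8 m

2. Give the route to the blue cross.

blocked — turn left 51°, forward 9.5 m, then turn right 19°, forward 2.9 m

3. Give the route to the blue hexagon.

turn left 167°, forward 3.1 m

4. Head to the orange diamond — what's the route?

turn left 97°, forward 4.9 m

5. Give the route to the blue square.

turn right 96°, forward 1.4 m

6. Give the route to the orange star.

turn left 57°, forward 7.6 m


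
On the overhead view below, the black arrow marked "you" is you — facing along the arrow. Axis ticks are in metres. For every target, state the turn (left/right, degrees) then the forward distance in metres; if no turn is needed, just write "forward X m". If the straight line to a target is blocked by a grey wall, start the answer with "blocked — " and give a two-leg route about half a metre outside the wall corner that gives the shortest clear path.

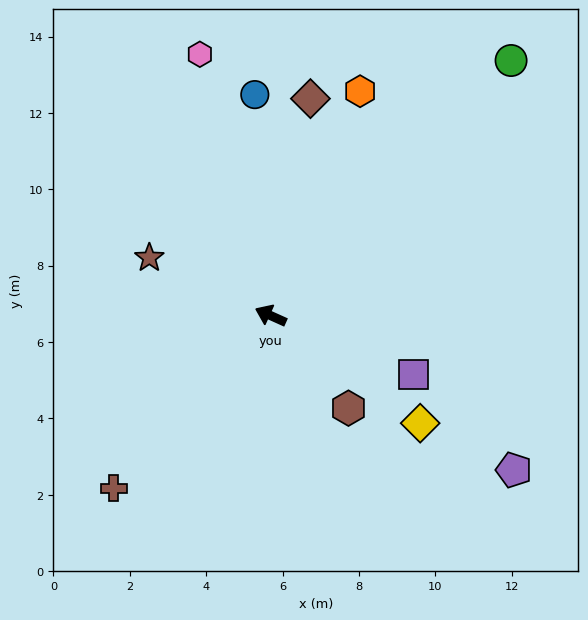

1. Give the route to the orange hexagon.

turn right 87°, forward 6.3 m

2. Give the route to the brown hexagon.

turn left 154°, forward 3.2 m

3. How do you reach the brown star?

forward 3.5 m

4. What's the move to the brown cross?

turn left 72°, forward 6.1 m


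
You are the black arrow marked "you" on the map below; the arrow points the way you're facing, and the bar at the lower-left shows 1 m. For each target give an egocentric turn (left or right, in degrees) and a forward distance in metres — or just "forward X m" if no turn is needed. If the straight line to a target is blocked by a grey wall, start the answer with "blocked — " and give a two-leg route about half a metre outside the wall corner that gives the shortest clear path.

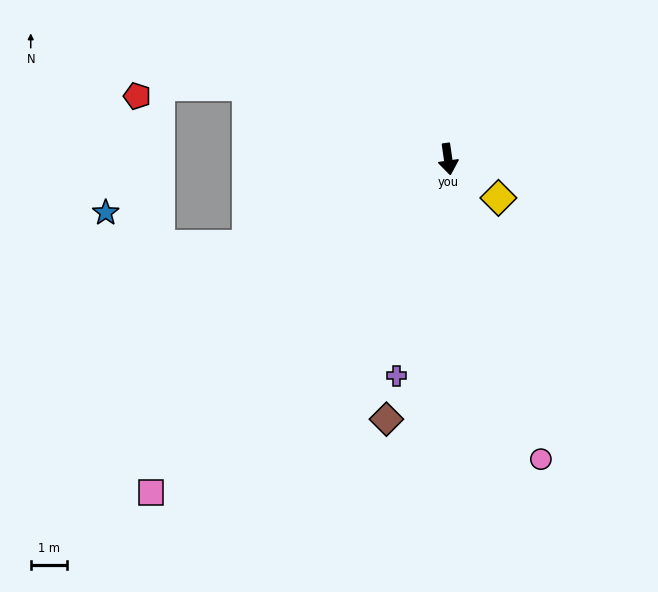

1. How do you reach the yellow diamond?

turn left 44°, forward 1.8 m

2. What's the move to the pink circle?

turn left 9°, forward 8.8 m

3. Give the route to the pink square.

turn right 50°, forward 12.5 m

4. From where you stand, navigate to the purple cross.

turn right 22°, forward 6.2 m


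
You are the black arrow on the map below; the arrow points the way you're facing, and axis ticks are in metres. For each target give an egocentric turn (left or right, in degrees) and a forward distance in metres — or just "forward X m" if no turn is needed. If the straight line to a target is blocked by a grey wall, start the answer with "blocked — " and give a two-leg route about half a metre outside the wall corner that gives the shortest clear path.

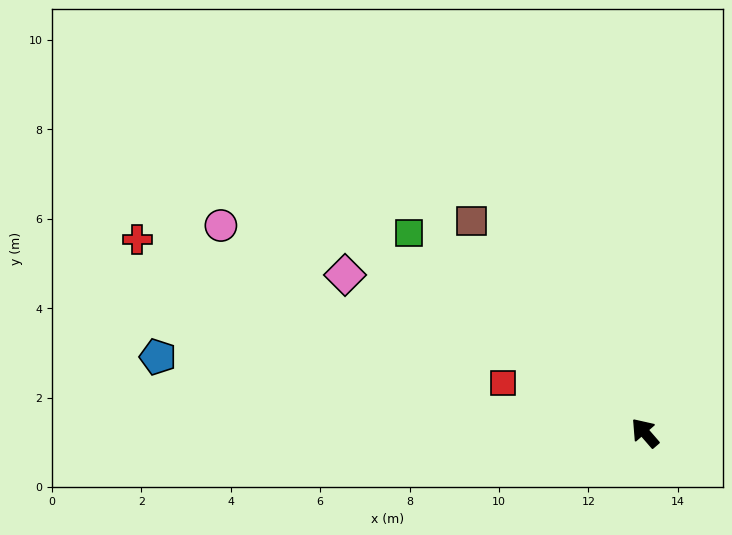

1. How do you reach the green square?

turn left 9°, forward 6.9 m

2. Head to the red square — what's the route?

turn left 30°, forward 3.4 m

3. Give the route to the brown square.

forward 6.1 m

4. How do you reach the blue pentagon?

turn left 40°, forward 11.0 m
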